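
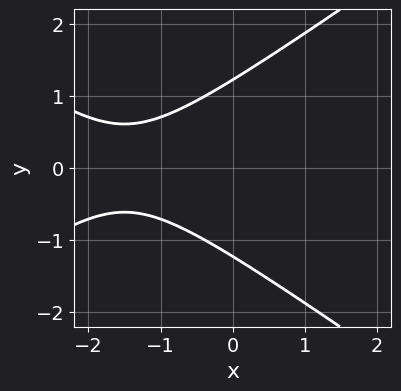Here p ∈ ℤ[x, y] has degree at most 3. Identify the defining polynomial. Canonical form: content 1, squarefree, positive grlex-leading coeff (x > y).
x^2 - 2*y^2 + 3*x + 3

deg p = 2. No degree-1 curve has this shape.
Symmetries: the y ↦ −y reflection is a symmetry, so y appears only in even powers.
Checking where it meets the axes: no x-intercept at any integer in the box.
Putting this together gives p.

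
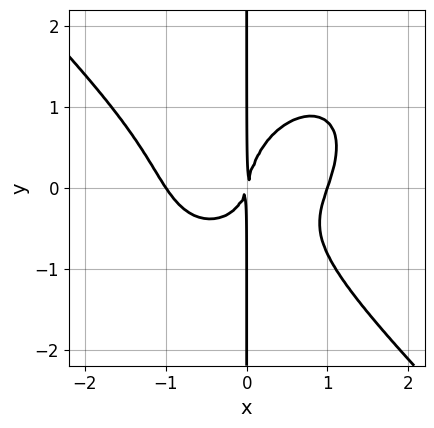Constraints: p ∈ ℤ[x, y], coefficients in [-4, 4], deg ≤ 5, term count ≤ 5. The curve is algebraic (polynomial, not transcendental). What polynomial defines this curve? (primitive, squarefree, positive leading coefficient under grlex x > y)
(a) Degree: a generic line meets the curve in up to 4 points, so deg p = 4.
(b) Observable constraints: among the integer gridlines, it crosses the x-axis at x ∈ {-1, 1}; every point of the y-axis in the box is on the curve.
(c) Together with the visible shape, these determine p as stated.

3*x^4 + 3*x*y^3 - 3*x^2*y - 3*x^2 + x*y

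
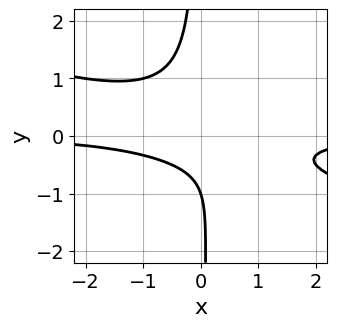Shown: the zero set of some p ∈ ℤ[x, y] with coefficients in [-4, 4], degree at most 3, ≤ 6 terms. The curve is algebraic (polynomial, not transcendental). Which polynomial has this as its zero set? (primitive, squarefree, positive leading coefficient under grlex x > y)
The degree is 3 — no degree-2 curve has this shape.
From the visible intercepts: no x-intercept at any integer in the box; one y-axis crossing is at y = -1.
Solving for integer coefficients yields p as stated.

x^2*y + 3*x*y^2 + y + 1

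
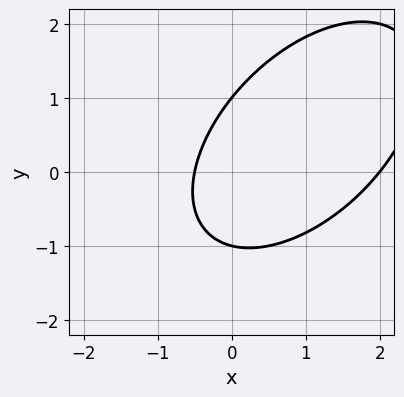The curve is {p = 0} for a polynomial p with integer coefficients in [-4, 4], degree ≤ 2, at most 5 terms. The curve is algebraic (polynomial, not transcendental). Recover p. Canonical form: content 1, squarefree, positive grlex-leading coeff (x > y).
2*x^2 - 2*x*y + 2*y^2 - 3*x - 2

(a) The degree is 2 — the shape is more complex than any degree-1 curve.
(b) Observable constraints: it meets the x-axis at x = 2 (among the integer gridlines); among the integer gridlines, it crosses the y-axis at y ∈ {-1, 1}.
(c) Fitting integer coefficients to these (and the overall shape) gives p.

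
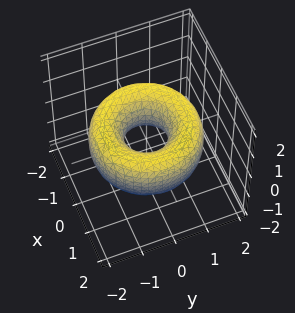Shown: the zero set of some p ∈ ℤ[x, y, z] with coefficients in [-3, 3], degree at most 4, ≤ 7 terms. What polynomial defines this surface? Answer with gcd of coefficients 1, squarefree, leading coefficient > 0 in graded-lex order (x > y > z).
x^4 + 2*x^2*y^2 + y^4 - 3*x^2 - 3*y^2 + 2*z^2 + 1

1. The degree is 4 — no degree-3 surface has this shape.
2. Symmetries: the surface is invariant under rotation about z: p = q(x² + y², z).
3. From the axis intercepts and sections: no z-intercept at any integer in the box; a circular section at z = 0 has radius between 0 and 1.
4. The integer polynomial consistent with all of this is the stated p.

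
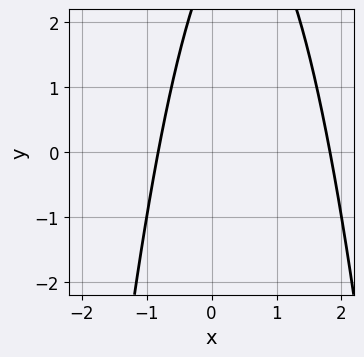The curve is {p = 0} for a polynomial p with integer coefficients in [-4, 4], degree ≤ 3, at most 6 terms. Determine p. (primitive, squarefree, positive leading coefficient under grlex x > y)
2*x^2 - 2*x + y - 3

First, degree: no degree-1 curve has this shape, so deg p = 2.
Next, checking where it meets the axes: it misses every integer gridline on the y-axis.
Finally, together with the visible shape, these determine p as stated.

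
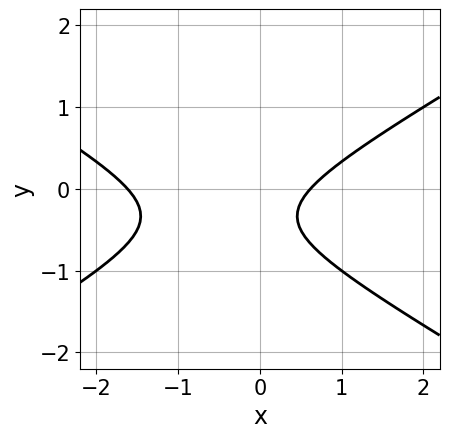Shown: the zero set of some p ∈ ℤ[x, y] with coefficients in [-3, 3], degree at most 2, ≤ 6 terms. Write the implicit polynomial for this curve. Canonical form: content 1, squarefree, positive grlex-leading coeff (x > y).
x^2 - 3*y^2 + x - 2*y - 1

The degree is 2 — no degree-1 curve has this shape.
Checking where it meets the axes: the curve avoids every integer y-axis point in the box.
Assembling these constraints gives the stated polynomial.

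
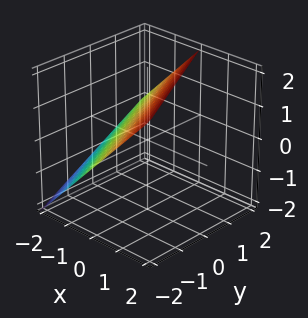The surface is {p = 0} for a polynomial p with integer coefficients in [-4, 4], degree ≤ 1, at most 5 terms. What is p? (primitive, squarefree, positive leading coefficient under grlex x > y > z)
2*x + y - 2*z + 2

(a) Degree: every cross-section is a straight line — this is a plane, so deg p = 1.
(b) Observable constraints: it crosses the z-axis at the gridline z = 1; one x-axis crossing is at x = -1; one y-axis crossing is at y = -2.
(c) Putting this together gives p.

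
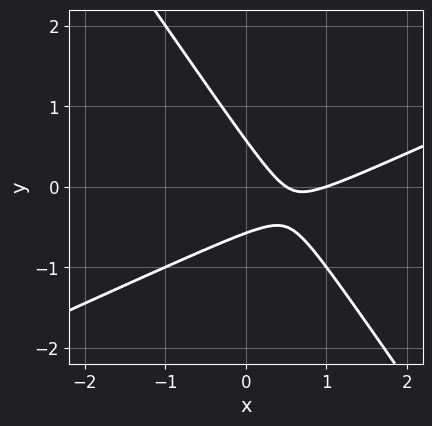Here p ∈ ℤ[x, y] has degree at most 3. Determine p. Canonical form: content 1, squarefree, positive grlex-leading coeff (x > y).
1. Degree: a generic line meets the curve in up to 2 points, so deg p = 2.
2. From the axis intercepts and sections: it crosses the x-axis at the gridline x = 1.
3. Together with the visible shape, these determine p as stated.

2*x^2 - 3*x*y - 3*y^2 - 3*x + 1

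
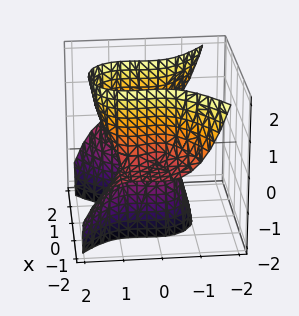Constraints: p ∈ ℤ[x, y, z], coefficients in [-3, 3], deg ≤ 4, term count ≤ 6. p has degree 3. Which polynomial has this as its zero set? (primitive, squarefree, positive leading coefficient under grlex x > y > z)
x^2*z + y^3 - y^2 - z

The degree is 3 — no degree-2 surface has this shape.
From the axis intercepts and sections: the y-axis gridline crossings are at y ∈ {0, 1}; every point of the x-axis in the box is on the surface; one z-axis crossing is at z = 0.
Fitting integer coefficients to these (and the overall shape) gives p.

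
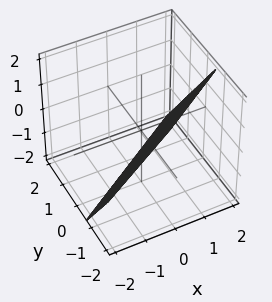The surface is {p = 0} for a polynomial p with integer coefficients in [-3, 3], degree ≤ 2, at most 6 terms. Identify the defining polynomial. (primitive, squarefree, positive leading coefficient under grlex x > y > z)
First, deg p = 1.
Next, from the axis intercepts and sections: it crosses the x-axis at the gridline x = 1; it meets the z-axis at z = -1 (among the integer gridlines).
Finally, putting this together gives p.

2*x - 3*y - 2*z - 2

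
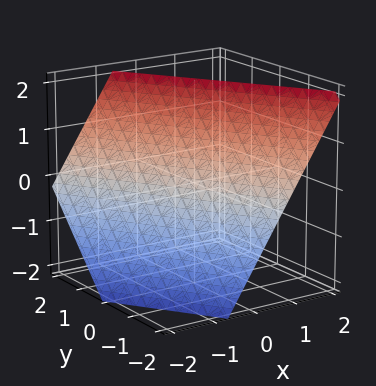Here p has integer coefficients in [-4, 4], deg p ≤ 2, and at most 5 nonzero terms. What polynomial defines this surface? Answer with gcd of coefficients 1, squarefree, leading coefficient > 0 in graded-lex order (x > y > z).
3*x + 2*y - 2*z + 2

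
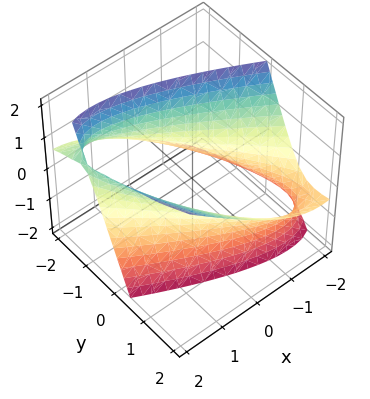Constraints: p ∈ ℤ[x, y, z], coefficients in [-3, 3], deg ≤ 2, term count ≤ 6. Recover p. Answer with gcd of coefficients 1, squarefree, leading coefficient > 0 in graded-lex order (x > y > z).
x^2 + 2*x*y + y^2 - 2*y*z - z^2 - 2

1. Degree: a generic line meets the surface in up to 2 points, so deg p = 2.
2. Observable constraints: no z-intercept at any integer in the box.
3. The integer polynomial consistent with all of this is the stated p.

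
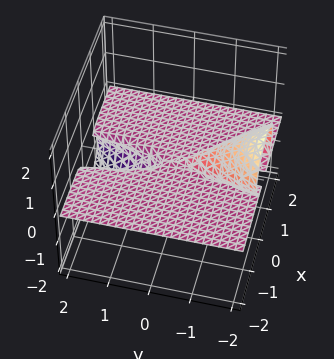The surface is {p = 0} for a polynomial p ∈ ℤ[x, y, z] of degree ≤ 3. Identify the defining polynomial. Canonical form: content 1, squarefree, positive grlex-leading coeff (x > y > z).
deg p = 3. The shape is more complex than any degree-2 surface.
Observable constraints: it meets the z-axis at z = 0 (among the integer gridlines); the visible y-axis segment lies entirely on the surface.
Matching integer coefficients to the picture gives p. Check: (2, 0, 0) on the x-axis lies on the surface, and p(2, 0, 0) = 0. ✓

2*x^2*z + 2*y*z^2 + 3*z^3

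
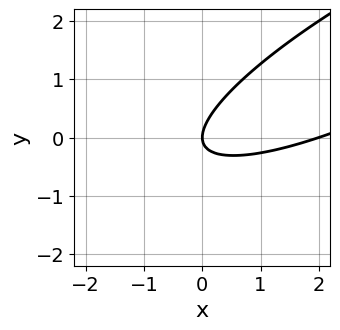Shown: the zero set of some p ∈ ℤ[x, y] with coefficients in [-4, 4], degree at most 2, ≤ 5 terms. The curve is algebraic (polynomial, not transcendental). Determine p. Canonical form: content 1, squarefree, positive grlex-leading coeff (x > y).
deg p = 2. No degree-1 curve has this shape.
Observable constraints: it meets the y-axis at y = 0 (among the integer gridlines); among the integer gridlines, it crosses the x-axis at x ∈ {0, 2}.
These observations pin down the coefficients.

x^2 - 3*x*y + 3*y^2 - 2*x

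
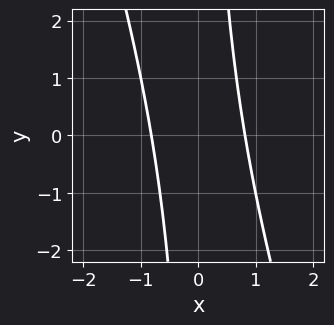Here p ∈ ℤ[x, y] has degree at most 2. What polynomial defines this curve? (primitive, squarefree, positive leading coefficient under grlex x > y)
3*x^2 + x*y - 2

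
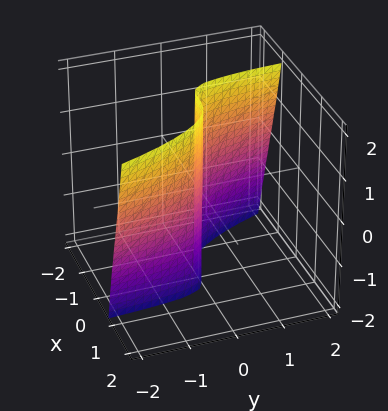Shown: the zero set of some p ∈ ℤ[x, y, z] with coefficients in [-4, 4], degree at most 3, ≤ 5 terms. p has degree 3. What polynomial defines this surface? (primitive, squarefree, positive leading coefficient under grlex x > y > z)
2*x^3 + x*y*z + 2*y

deg p = 3. The shape is more complex than any degree-2 surface.
Observable constraints: every point of the z-axis in the box is on the surface; it meets the y-axis at y = 0 (among the integer gridlines); it meets the x-axis at x = 0 (among the integer gridlines).
The integer polynomial consistent with all of this is the stated p.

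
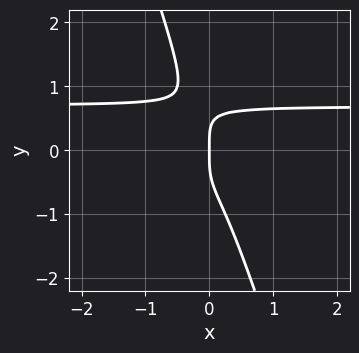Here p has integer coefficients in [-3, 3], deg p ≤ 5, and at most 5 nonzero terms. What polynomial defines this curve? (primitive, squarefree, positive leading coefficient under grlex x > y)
3*x*y^3 + y^4 - x

First, degree: a generic line meets the curve in up to 4 points, so deg p = 4.
Next, observable constraints: it meets the y-axis at y = 0 (among the integer gridlines); it meets the x-axis at x = 0 (among the integer gridlines).
Finally, putting this together gives p.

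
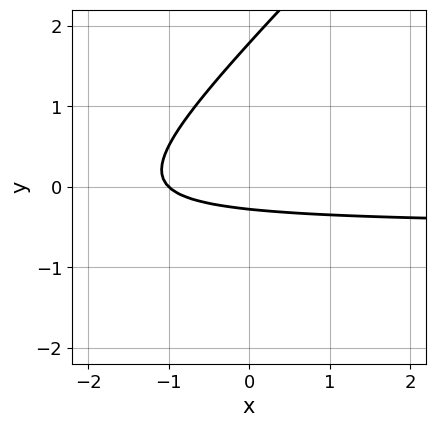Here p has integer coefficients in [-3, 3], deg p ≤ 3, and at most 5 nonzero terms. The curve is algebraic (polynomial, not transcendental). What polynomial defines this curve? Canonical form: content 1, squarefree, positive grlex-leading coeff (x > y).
deg p = 2. No degree-1 curve has this shape.
From the axis intercepts and sections: it meets the x-axis at x = -1 (among the integer gridlines).
Fitting integer coefficients to these (and the overall shape) gives p.

2*x*y - 2*y^2 + x + 3*y + 1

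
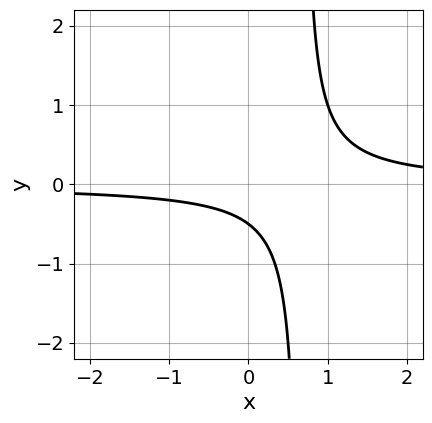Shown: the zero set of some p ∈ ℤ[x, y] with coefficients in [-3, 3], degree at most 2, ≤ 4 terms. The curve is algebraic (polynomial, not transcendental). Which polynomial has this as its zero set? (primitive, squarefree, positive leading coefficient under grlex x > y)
3*x*y - 2*y - 1

1. deg p = 2. A generic line meets the curve in up to 2 points.
2. From the axis intercepts and sections: no x-intercept at any integer in the box.
3. The integer polynomial consistent with all of this is the stated p.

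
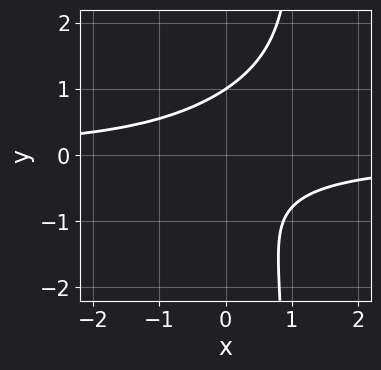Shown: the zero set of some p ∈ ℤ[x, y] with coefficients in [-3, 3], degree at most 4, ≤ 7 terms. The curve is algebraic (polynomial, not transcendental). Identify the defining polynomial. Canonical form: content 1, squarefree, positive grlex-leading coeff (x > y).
x^2*y^2 - 3*x*y^3 + 3*y^3 - 3*x*y - 3

Degree: the shape is more complex than any degree-3 curve, so deg p = 4.
Reading off the gridlines: one y-axis crossing is at y = 1; it misses every integer gridline on the x-axis.
Putting this together gives p.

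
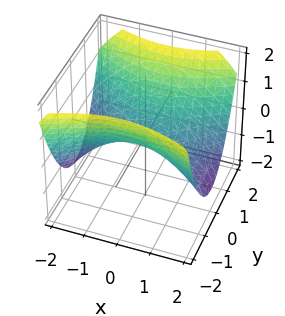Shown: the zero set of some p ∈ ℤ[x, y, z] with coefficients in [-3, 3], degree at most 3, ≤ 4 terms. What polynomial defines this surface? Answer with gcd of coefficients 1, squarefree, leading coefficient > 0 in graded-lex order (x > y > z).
x^2 - 2*y^2 + 3*z

Degree: a saddle surface; a quadric, so deg p = 2.
Symmetries: mirror symmetry y ↦ −y ⇒ only even powers of y; mirror symmetry x ↦ −x ⇒ only even powers of x.
Reading off the gridlines: one y-axis crossing is at y = 0; one x-axis crossing is at x = 0; one z-axis crossing is at z = 0.
Fitting integer coefficients to these (and the overall shape) gives p.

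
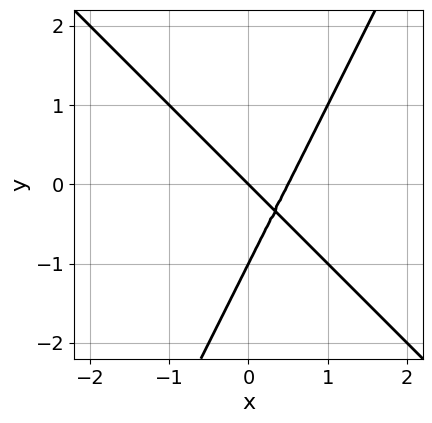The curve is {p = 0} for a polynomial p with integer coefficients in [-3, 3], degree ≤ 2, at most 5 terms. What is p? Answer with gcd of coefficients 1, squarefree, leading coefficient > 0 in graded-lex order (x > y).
2*x^2 + x*y - y^2 - x - y

First, the degree is 2 — the shape is more complex than any degree-1 curve.
Then, against the integer gridlines: it crosses the x-axis at the gridline x = 0; among the integer gridlines, it crosses the y-axis at y ∈ {-1, 0}.
Finally, matching integer coefficients to the picture gives p.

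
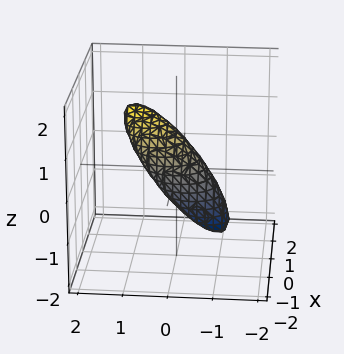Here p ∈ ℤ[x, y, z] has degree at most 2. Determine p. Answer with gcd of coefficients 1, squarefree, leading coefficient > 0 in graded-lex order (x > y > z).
3*x^2 - 2*x*z + 2*y^2 - 3*y*z + 2*z^2 - 1

First, degree: a generic line meets the surface in up to 2 points, so deg p = 2.
Finally, solving for integer coefficients yields p as stated.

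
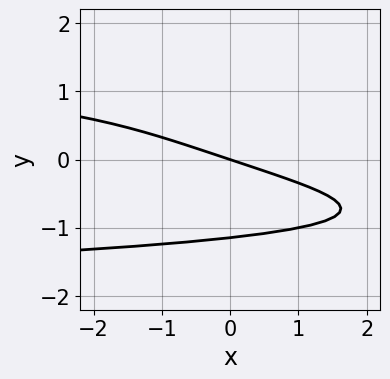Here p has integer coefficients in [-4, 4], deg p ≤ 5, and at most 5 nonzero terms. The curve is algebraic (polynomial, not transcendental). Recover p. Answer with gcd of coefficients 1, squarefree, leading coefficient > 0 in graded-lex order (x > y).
1. The degree is 4 — a generic line meets the curve in up to 4 points.
2. Reading off the gridlines: it meets the x-axis at x = 0 (among the integer gridlines); it crosses the y-axis at the gridline y = 0.
3. Together with the visible shape, these determine p as stated.

2*y^4 + x + 3*y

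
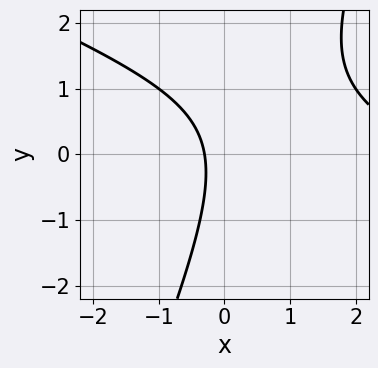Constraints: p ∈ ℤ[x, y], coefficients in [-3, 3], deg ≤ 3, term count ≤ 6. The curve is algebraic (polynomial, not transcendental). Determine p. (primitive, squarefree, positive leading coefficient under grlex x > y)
1. The degree is 2 — the shape is more complex than any degree-1 curve.
2. Observable constraints: the curve avoids every integer y-axis point in the box.
3. Fitting integer coefficients to these (and the overall shape) gives p.

x^2 + 2*x*y - y^2 - 3*x - 1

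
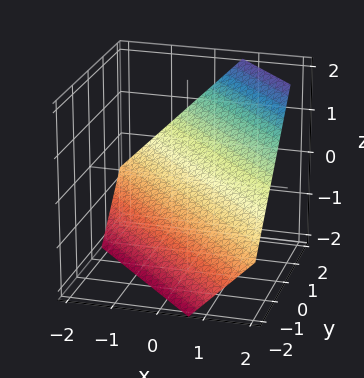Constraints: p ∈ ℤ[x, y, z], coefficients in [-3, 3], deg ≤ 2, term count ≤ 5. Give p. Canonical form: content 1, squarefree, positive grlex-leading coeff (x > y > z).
3*x + 3*y - 3*z - 2

deg p = 1.
Matching integer coefficients to the picture gives p.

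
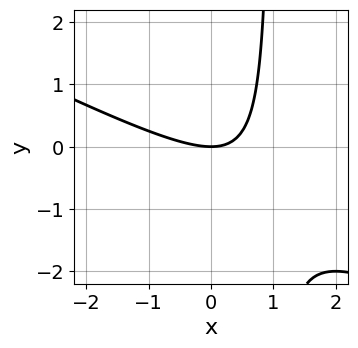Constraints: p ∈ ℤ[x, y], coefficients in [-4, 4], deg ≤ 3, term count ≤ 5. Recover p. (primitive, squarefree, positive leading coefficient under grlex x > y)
First, degree: a generic line meets the curve in up to 2 points, so deg p = 2.
Next, against the integer gridlines: it meets the y-axis at y = 0 (among the integer gridlines); it crosses the x-axis at the gridline x = 0.
Finally, solving for integer coefficients yields p as stated.

x^2 + 2*x*y - 2*y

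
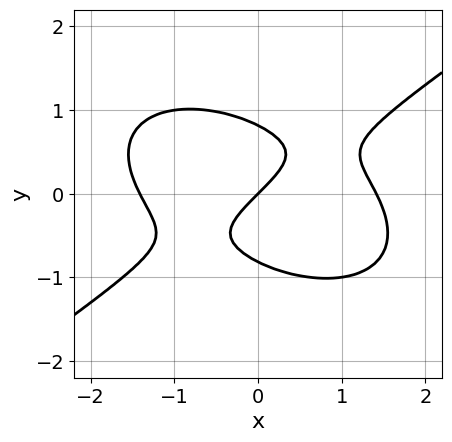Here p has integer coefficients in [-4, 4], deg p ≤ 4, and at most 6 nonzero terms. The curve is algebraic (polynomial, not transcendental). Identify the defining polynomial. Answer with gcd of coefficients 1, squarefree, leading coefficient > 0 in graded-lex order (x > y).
x^3 - 3*y^3 - 2*x + 2*y

1. deg p = 3. The shape is more complex than any degree-2 curve.
2. Against the integer gridlines: it meets the x-axis at x = 0 (among the integer gridlines); one y-axis crossing is at y = 0.
3. Solving for integer coefficients yields p as stated.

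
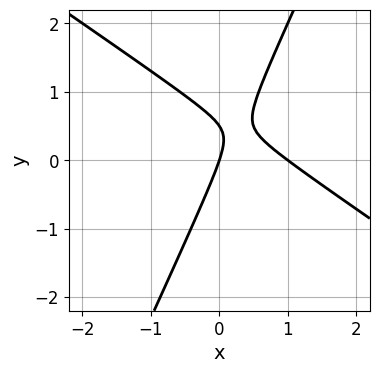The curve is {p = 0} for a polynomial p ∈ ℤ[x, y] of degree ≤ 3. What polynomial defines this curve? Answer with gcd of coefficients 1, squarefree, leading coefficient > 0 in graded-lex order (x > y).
First, the degree is 2 — the shape is more complex than any degree-1 curve.
Then, from the visible intercepts: among the integer gridlines, it crosses the x-axis at x ∈ {0, 1}; it crosses the y-axis at the gridline y = 0.
Finally, solving for integer coefficients yields p as stated.

3*x^2 + 3*x*y - 2*y^2 - 3*x + y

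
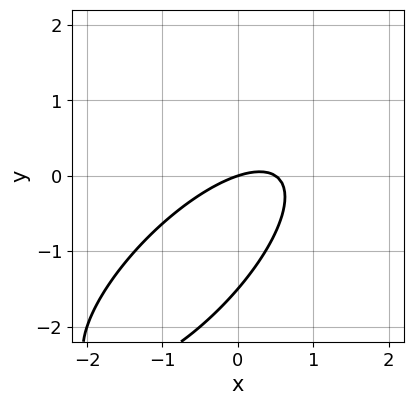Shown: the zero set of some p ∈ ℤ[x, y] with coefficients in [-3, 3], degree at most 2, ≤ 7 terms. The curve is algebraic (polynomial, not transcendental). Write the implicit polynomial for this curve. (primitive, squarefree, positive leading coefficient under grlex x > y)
deg p = 2. A generic line meets the curve in up to 2 points.
From the visible intercepts: it crosses the y-axis at the gridline y = 0; one x-axis crossing is at x = 0.
Putting this together gives p.

2*x^2 - 3*x*y + 2*y^2 - x + 3*y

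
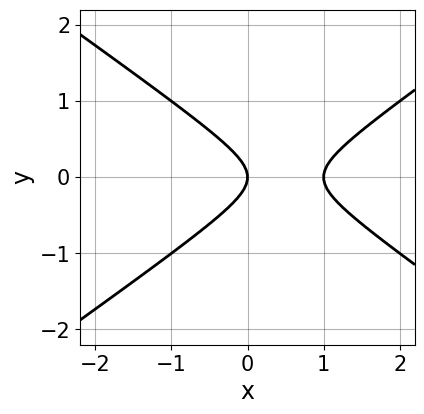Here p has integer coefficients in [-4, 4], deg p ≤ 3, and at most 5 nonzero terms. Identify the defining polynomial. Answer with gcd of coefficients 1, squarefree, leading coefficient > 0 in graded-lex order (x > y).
x^2 - 2*y^2 - x

The degree is 2 — the shape is more complex than any degree-1 curve.
Symmetries: the y ↦ −y reflection is a symmetry, so y appears only in even powers.
From the visible intercepts: among the integer gridlines, it crosses the x-axis at x ∈ {0, 1}; it meets the y-axis at y = 0 (among the integer gridlines).
Matching integer coefficients to the picture gives p.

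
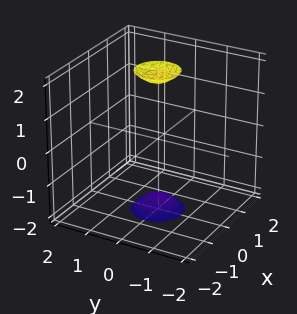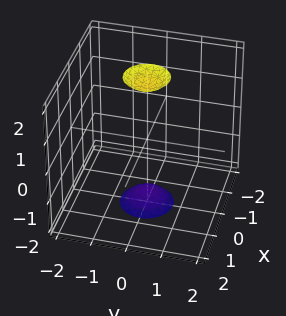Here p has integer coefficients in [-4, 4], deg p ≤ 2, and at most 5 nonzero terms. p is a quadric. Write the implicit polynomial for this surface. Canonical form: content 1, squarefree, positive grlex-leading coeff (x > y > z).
3*x^2 + 3*y^2 - z^2 + 3

First, the picture has 2 separate pieces. They look like related sheets of one shape, so recover p as a whole.
Next, the degree is 2 — two separate bowl-shaped sheets opening away from each other; a quadric.
Next, by symmetry, every cross-section ⟂ z is a circle, so x, y appear only via x² + y²; mirror symmetry z ↦ −z ⇒ only even powers of z.
Then, against the integer gridlines: a circular section at z = -2 has radius between 0 and 1; it misses every integer gridline on the x-axis; it misses every integer gridline on the y-axis.
Finally, putting this together gives p.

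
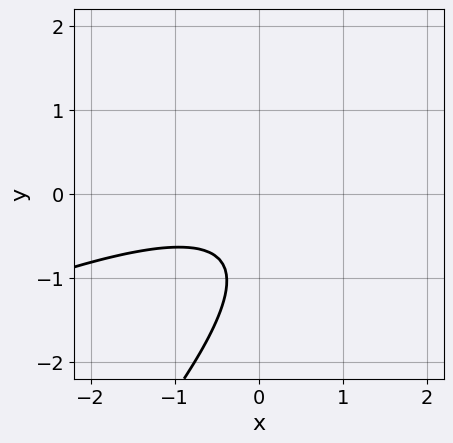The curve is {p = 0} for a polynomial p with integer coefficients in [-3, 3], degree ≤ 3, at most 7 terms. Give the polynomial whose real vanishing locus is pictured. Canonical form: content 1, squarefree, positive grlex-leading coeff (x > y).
x^2 - 3*x*y + 2*y^2 + 3*y + 2

1. deg p = 2.
2. From the visible intercepts: the curve avoids every integer x-axis point in the box; it misses every integer gridline on the y-axis.
3. Matching integer coefficients to the picture gives p.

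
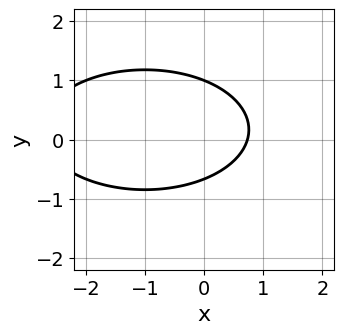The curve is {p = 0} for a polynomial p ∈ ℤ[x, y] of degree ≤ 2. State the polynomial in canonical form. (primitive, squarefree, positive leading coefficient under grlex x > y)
x^2 + 3*y^2 + 2*x - y - 2

1. Degree: a generic line meets the curve in up to 2 points, so deg p = 2.
2. Against the integer gridlines: it crosses the y-axis at the gridline y = 1.
3. Matching integer coefficients to the picture gives p.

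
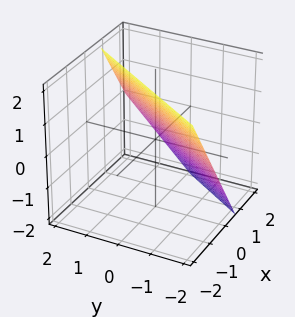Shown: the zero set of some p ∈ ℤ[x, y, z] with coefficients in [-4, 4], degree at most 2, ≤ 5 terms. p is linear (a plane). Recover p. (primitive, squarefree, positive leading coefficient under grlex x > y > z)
deg p = 1. Every cross-section is a straight line — this is a plane.
Reading off the gridlines: one y-axis crossing is at y = -1; one z-axis crossing is at z = 1.
Fitting integer coefficients to these (and the overall shape) gives p.

3*x - 2*y + 2*z - 2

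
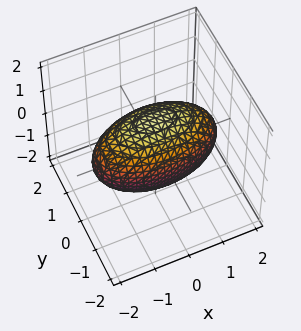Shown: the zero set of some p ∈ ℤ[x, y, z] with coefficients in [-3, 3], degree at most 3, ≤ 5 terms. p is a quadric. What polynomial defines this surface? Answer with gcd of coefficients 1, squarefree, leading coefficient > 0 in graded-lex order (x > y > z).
Degree: a closed, bounded, convex surface; a quadric, so deg p = 2.
Symmetries: mirror symmetry y ↦ −y ⇒ only even powers of y; it's symmetric under z → −z, forcing even powers of z; mirror symmetry x ↦ −x ⇒ only even powers of x.
Checking where it meets the axes: among the integer gridlines, it crosses the y-axis at y ∈ {-1, 1}.
Putting this together gives p.

x^2 + 3*y^2 + 2*z^2 - 3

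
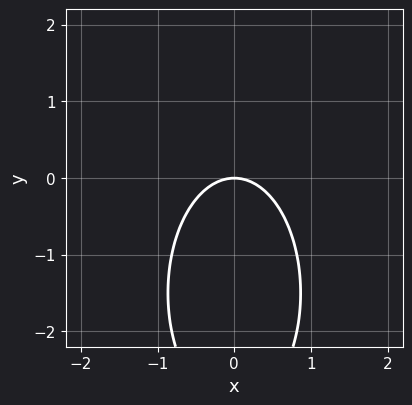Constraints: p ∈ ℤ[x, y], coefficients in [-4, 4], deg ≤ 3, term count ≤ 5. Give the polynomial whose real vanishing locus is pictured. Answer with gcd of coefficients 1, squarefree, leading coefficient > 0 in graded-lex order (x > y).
(a) deg p = 2. No degree-1 curve has this shape.
(b) Symmetries: the x ↦ −x reflection is a symmetry, so x appears only in even powers.
(c) From the axis intercepts and sections: it crosses the y-axis at the gridline y = 0; it crosses the x-axis at the gridline x = 0.
(d) These observations pin down the coefficients.

3*x^2 + y^2 + 3*y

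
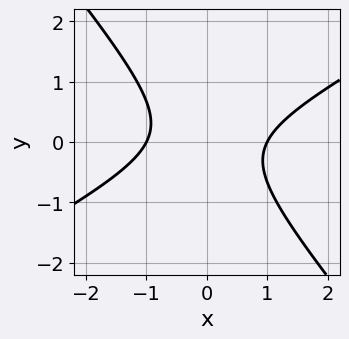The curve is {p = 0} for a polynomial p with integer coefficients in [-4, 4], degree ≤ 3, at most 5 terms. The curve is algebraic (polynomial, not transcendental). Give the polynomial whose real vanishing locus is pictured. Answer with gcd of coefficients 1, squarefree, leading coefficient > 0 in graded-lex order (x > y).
2*x^2 - 2*x*y - 3*y^2 - 2

1. deg p = 2. No degree-1 curve has this shape.
2. From the axis intercepts and sections: among the integer gridlines, it crosses the x-axis at x ∈ {-1, 1}; the curve avoids every integer y-axis point in the box.
3. The integer polynomial consistent with all of this is the stated p.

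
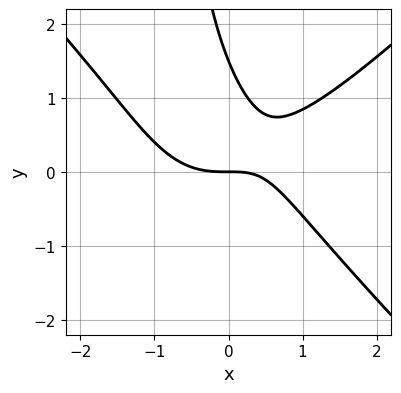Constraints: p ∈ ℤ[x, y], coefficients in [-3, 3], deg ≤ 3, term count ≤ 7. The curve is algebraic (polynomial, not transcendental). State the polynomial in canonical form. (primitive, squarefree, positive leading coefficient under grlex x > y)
2*x^3 - 2*x*y^2 - 2*x*y - 2*y^2 + 3*y

The degree is 3 — the shape is more complex than any degree-2 curve.
Checking where it meets the axes: it crosses the y-axis at the gridline y = 0; one x-axis crossing is at x = 0.
Together with the visible shape, these determine p as stated.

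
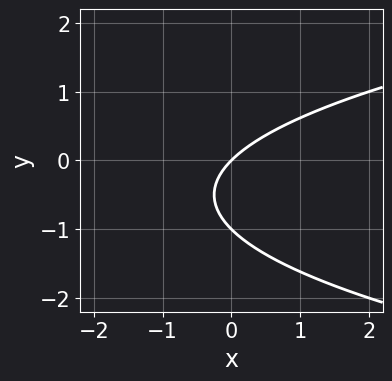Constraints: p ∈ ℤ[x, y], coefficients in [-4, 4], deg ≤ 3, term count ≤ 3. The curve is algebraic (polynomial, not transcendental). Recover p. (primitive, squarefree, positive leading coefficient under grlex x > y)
y^2 - x + y

1. Degree: a generic line meets the curve in up to 2 points, so deg p = 2.
2. Against the integer gridlines: the y-axis gridline crossings are at y ∈ {-1, 0}; it crosses the x-axis at the gridline x = 0.
3. Together with the visible shape, these determine p as stated.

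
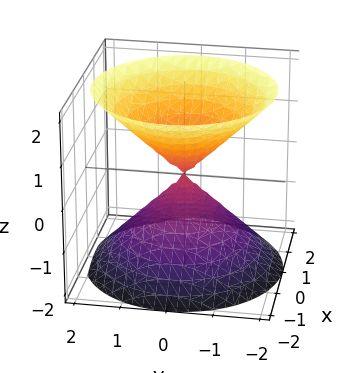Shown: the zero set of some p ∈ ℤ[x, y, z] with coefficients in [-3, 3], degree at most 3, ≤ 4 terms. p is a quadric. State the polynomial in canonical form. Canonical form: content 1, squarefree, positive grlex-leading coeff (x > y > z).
(a) The picture has 2 separate pieces. They look like related sheets of one shape, so recover p as a whole.
(b) deg p = 2. A double cone through the origin; a quadric.
(c) Symmetries: it's symmetric under z → −z, forcing even powers of z; the surface is invariant under rotation about z: p = q(x² + y², z).
(d) From the visible intercepts: it crosses the x-axis at the gridline x = 0; one y-axis crossing is at y = 0.
(e) Solving for integer coefficients yields p as stated.

x^2 + y^2 - z^2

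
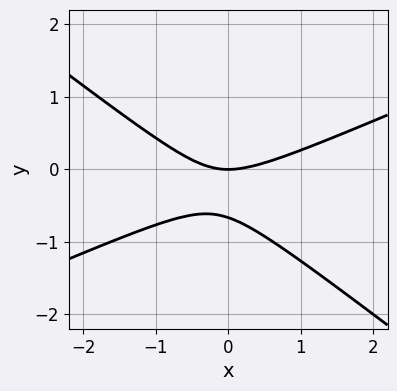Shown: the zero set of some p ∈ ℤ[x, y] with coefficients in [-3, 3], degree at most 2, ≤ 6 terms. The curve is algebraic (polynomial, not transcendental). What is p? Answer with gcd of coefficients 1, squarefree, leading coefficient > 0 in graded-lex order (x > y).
x^2 - x*y - 3*y^2 - 2*y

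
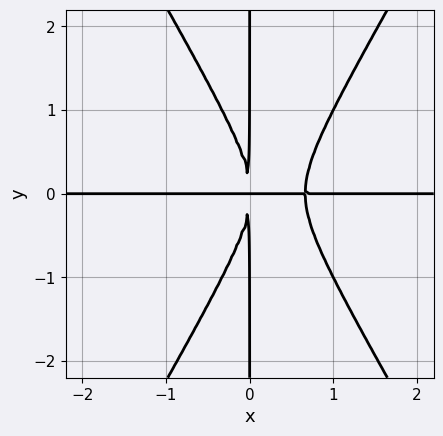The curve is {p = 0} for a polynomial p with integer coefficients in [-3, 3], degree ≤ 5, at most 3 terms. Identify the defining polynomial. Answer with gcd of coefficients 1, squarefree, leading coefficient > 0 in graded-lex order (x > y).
3*x^3*y - x*y^3 - 2*x^2*y

The degree is 4 — no degree-3 curve has this shape.
From the axis intercepts and sections: every point of the y-axis in the box is on the curve; the visible x-axis segment lies entirely on the curve.
Matching integer coefficients to the picture gives p.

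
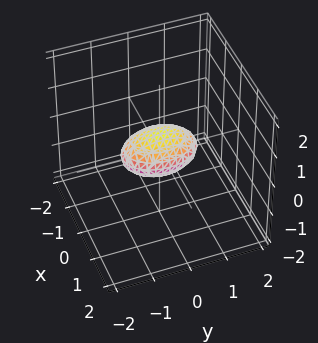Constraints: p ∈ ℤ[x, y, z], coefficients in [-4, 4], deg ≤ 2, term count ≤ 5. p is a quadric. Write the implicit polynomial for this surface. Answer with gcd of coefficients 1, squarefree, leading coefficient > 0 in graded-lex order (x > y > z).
2*x^2 + y^2 + 3*z^2 - 1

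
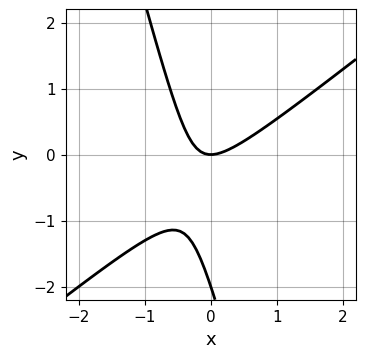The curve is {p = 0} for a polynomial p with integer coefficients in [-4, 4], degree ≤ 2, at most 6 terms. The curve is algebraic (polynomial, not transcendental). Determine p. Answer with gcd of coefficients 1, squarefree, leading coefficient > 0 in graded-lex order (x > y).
First, deg p = 2. The shape is more complex than any degree-1 curve.
Next, against the integer gridlines: the y-axis gridline crossings are at y ∈ {-2, 0}; it meets the x-axis at x = 0 (among the integer gridlines).
Finally, together with the visible shape, these determine p as stated.

3*x^2 - 3*x*y - y^2 - 2*y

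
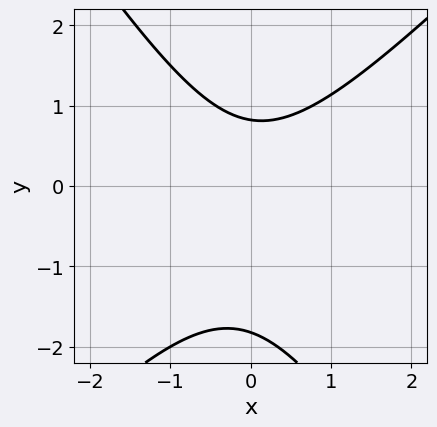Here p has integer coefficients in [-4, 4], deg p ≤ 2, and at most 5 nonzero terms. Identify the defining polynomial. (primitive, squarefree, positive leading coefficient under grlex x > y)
Degree: the shape is more complex than any degree-1 curve, so deg p = 2.
From the axis intercepts and sections: the curve avoids every integer x-axis point in the box.
Together with the visible shape, these determine p as stated.

3*x^2 - x*y - 2*y^2 - 2*y + 3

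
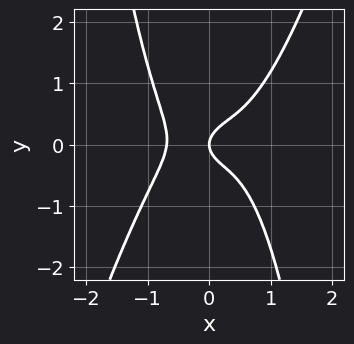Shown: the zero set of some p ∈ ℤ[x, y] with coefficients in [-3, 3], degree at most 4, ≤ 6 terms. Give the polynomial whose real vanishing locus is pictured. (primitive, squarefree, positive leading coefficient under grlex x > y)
First, the degree is 4 — a generic line meets the curve in up to 4 points.
Next, reading off the gridlines: it meets the x-axis at x = 0 (among the integer gridlines); it crosses the y-axis at the gridline y = 0.
Finally, the integer polynomial consistent with all of this is the stated p.

3*x^4 - x^3*y - 2*y^2 + x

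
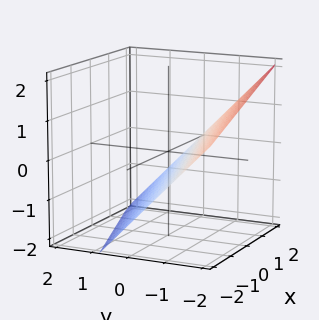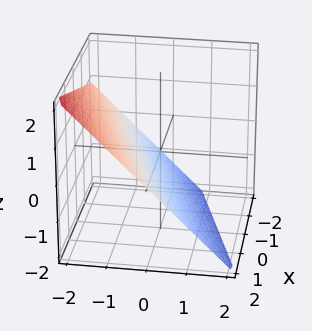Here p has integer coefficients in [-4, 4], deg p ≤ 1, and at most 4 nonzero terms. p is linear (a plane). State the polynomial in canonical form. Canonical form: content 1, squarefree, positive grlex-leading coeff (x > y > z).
x - 3*y - 3*z - 2

First, deg p = 1. The surface is flat (a plane).
Then, checking where it meets the axes: one x-axis crossing is at x = 2.
Finally, the integer polynomial consistent with all of this is the stated p.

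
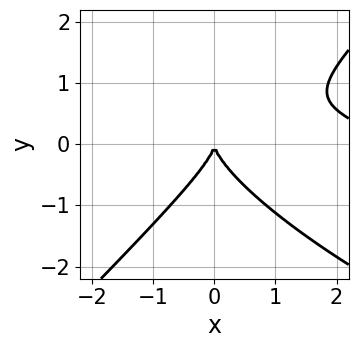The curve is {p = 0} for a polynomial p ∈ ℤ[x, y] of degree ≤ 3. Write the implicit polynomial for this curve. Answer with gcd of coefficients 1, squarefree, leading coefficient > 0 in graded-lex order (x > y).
x^3 + 2*x^2*y - 3*y^3 - 3*x^2

First, degree: no degree-2 curve has this shape, so deg p = 3.
Then, checking where it meets the axes: one x-axis crossing is at x = 0; it meets the y-axis at y = 0 (among the integer gridlines).
Finally, putting this together gives p.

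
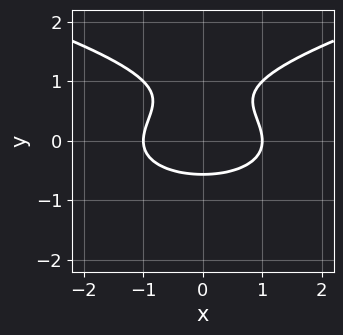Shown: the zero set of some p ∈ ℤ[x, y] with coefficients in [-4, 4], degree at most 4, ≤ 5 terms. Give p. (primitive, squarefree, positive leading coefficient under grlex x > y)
2*y^3 - x^2 - 2*y^2 + 1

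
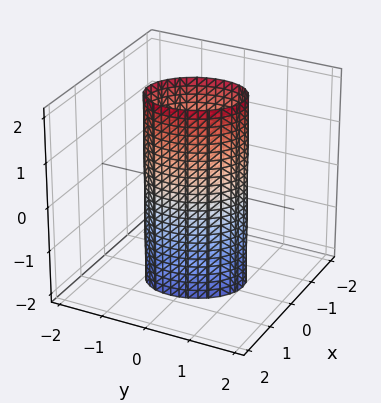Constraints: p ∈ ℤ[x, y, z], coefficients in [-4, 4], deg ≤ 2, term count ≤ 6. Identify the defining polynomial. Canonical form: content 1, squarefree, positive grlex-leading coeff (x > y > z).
3*x^2 + x*y + 2*y^2 - 2

1. The degree is 2 — no degree-1 surface has this shape.
2. Against the integer gridlines: no z-intercept at any integer in the box; the y-axis gridline crossings are at y ∈ {-1, 1}.
3. The integer polynomial consistent with all of this is the stated p.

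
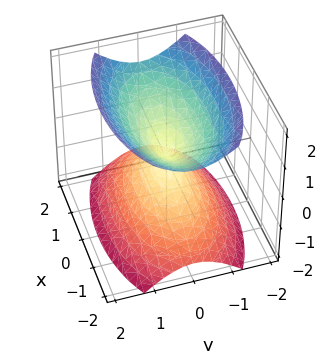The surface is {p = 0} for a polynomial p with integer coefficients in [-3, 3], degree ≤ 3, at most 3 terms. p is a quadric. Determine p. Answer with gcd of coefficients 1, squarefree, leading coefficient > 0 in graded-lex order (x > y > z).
x^2 + 3*y^2 - 2*z^2

First, I count 2 distinct pieces.
Then, deg p = 2.
Then, symmetries: mirror symmetry y ↦ −y ⇒ only even powers of y; it's symmetric under x → −x, forcing even powers of x; mirror symmetry z ↦ −z ⇒ only even powers of z.
Next, checking where it meets the axes: it crosses the y-axis at the gridline y = 0; one z-axis crossing is at z = 0; one x-axis crossing is at x = 0.
Finally, putting this together gives p.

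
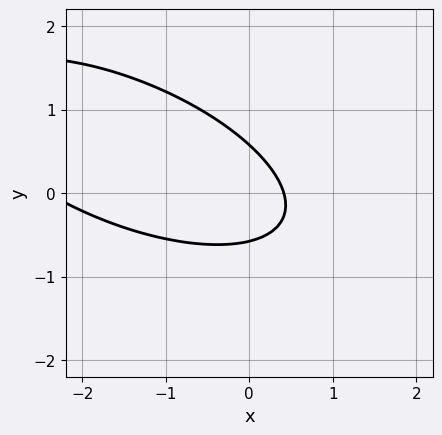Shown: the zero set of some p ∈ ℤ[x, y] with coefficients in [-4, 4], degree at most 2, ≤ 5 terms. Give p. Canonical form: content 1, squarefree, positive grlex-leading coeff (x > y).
First, degree: a generic line meets the curve in up to 2 points, so deg p = 2.
Finally, solving for integer coefficients yields p as stated.

x^2 + 2*x*y + 3*y^2 + 2*x - 1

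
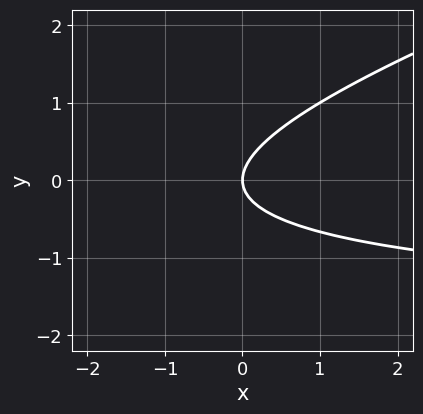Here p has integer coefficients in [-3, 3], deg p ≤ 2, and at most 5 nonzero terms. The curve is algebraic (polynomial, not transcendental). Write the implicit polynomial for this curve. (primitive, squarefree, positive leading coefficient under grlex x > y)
1. Degree: no degree-1 curve has this shape, so deg p = 2.
2. Reading off the gridlines: one y-axis crossing is at y = 0; it meets the x-axis at x = 0 (among the integer gridlines).
3. Assembling these constraints gives the stated polynomial.

x*y - 3*y^2 + 2*x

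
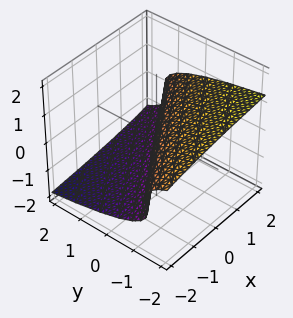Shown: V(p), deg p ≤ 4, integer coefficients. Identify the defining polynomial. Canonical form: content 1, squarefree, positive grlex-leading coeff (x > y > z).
1. Degree: the shape is more complex than any degree-2 surface, so deg p = 3.
2. Checking where it meets the axes: it crosses the z-axis at the gridline z = 0; it meets the y-axis at y = 0 (among the integer gridlines); it crosses the x-axis at the gridline x = 0.
3. Solving for integer coefficients yields p as stated.

3*z^3 + 2*z^2 - 2*x + 3*y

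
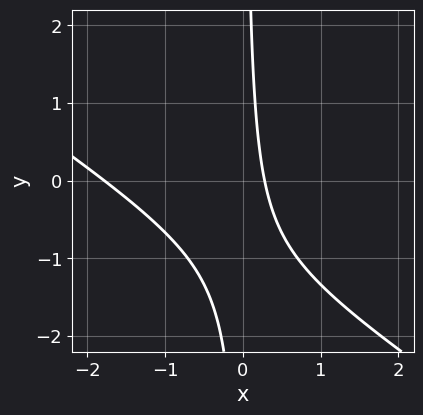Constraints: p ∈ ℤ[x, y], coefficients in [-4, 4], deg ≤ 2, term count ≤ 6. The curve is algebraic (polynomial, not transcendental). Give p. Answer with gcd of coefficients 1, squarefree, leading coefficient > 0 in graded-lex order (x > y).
2*x^2 + 3*x*y + 3*x - 1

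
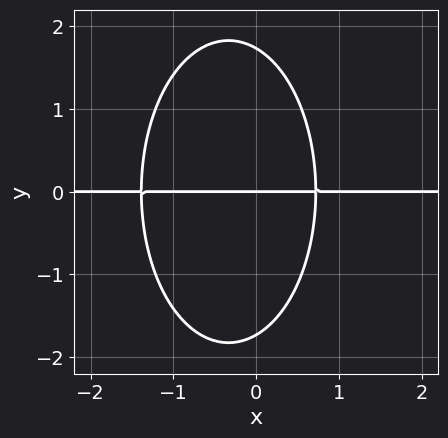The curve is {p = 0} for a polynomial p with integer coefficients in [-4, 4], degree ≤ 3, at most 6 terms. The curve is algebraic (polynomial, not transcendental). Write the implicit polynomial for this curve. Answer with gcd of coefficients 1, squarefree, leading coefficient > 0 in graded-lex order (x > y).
3*x^2*y + y^3 + 2*x*y - 3*y

(a) Degree: the shape is more complex than any degree-2 curve, so deg p = 3.
(b) From the visible intercepts: it crosses the y-axis at the gridline y = 0; the visible x-axis segment lies entirely on the curve.
(c) Solving for integer coefficients yields p as stated.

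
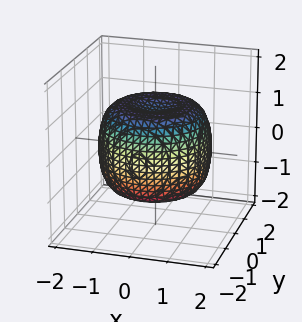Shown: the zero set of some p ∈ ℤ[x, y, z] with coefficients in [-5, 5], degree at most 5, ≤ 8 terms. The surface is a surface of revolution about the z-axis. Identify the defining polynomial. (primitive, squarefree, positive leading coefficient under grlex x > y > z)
2*x^4 + 4*x^2*y^2 + 2*y^4 - 3*x^2 - 3*y^2 + 3*z^2 - 3

(a) The degree is 4 — a generic line meets the surface in up to 4 points.
(b) Symmetries: rotational symmetry about the z-axis ⇒ p depends on x, y only through x² + y².
(c) From the axis intercepts and sections: among the integer gridlines, it crosses the z-axis at z ∈ {-1, 1}; a circular section at z = 0 has radius between 1 and 2.
(d) Together with the visible shape, these determine p as stated.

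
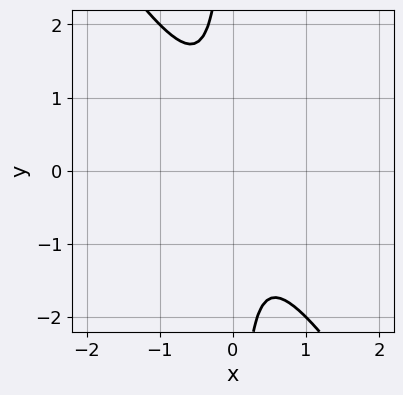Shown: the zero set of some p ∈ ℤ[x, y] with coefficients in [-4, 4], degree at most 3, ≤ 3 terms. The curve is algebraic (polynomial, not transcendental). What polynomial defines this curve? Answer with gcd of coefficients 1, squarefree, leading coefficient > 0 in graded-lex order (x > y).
(a) Degree: no degree-1 curve has this shape, so deg p = 2.
(b) Against the integer gridlines: the curve avoids every integer x-axis point in the box; the curve avoids every integer y-axis point in the box.
(c) Putting this together gives p.

3*x^2 + 2*x*y + 1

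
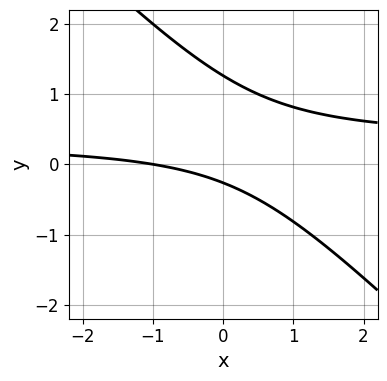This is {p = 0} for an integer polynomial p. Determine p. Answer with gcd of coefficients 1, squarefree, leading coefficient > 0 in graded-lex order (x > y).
3*x*y + 3*y^2 - x - 3*y - 1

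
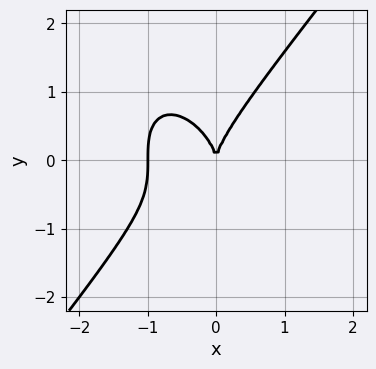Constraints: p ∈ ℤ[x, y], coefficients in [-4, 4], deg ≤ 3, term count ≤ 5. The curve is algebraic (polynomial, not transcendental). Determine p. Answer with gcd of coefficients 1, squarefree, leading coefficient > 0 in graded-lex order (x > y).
First, the degree is 3 — the shape is more complex than any degree-2 curve.
Then, checking where it meets the axes: the x-axis gridline crossings are at x ∈ {-1, 0}; one y-axis crossing is at y = 0.
Finally, assembling these constraints gives the stated polynomial.

2*x^3 - y^3 + 2*x^2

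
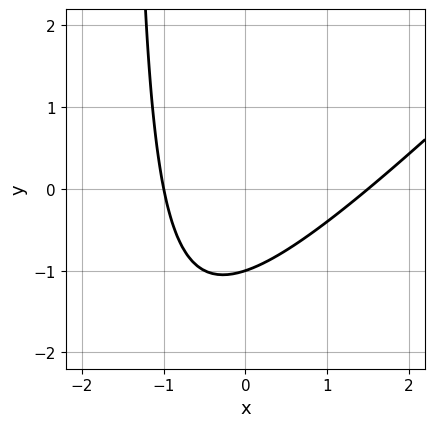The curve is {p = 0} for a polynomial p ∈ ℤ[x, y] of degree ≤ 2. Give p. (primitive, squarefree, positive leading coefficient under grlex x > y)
2*x^2 - 2*x*y - x - 3*y - 3

(a) The degree is 2 — the shape is more complex than any degree-1 curve.
(b) Against the integer gridlines: it meets the x-axis at x = -1 (among the integer gridlines); it meets the y-axis at y = -1 (among the integer gridlines).
(c) Matching integer coefficients to the picture gives p.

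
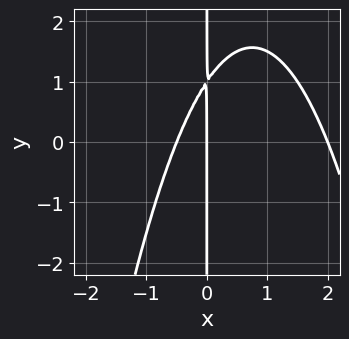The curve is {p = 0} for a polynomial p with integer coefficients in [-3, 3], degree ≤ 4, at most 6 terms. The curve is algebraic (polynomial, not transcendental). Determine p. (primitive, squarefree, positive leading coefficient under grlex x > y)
1. deg p = 3. A generic line meets the curve in up to 3 points.
2. Observable constraints: among the integer gridlines, it crosses the x-axis at x ∈ {0, 2}; every point of the y-axis in the box is on the curve.
3. Solving for integer coefficients yields p as stated.

2*x^3 - 3*x^2 + 2*x*y - 2*x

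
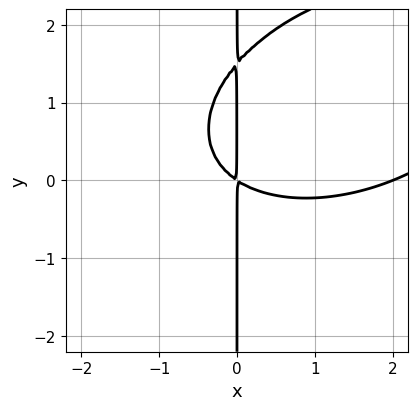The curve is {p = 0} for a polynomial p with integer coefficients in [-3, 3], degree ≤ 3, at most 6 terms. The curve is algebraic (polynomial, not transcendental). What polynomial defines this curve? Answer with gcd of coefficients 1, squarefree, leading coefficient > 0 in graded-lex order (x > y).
x^3 - x^2*y + 2*x*y^2 - 2*x^2 - 3*x*y

(a) The degree is 3 — no degree-2 curve has this shape.
(b) Reading off the gridlines: it meets the x-axis at x = 2 (among the integer gridlines); every point of the y-axis in the box is on the curve.
(c) Assembling these constraints gives the stated polynomial.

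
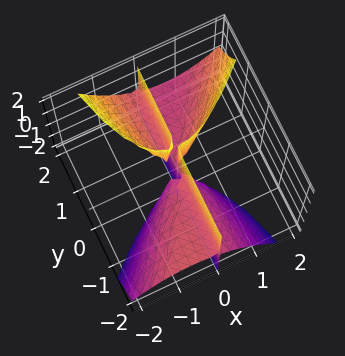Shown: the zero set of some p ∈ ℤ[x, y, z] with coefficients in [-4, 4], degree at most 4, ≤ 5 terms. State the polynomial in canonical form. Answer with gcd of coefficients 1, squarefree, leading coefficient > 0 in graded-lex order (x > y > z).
(a) I count 2 distinct pieces. Treating them together as one polynomial.
(b) The degree is 3 — a generic line meets the surface in up to 3 points.
(c) Checking where it meets the axes: one x-axis crossing is at x = 0; every point of the z-axis in the box is on the surface; every point of the y-axis in the box is on the surface.
(d) The integer polynomial consistent with all of this is the stated p.

3*x^3 - 2*x^2*y - 3*x*y*z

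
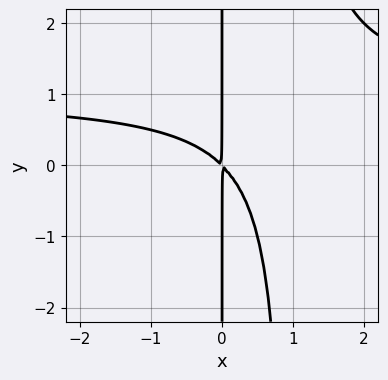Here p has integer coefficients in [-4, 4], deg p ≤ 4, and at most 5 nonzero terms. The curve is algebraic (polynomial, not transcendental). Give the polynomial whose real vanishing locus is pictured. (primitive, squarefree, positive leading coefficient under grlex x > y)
x^2*y - x^2 - x*y

Degree: a generic line meets the curve in up to 3 points, so deg p = 3.
From the axis intercepts and sections: every point of the y-axis in the box is on the curve.
Solving for integer coefficients yields p as stated.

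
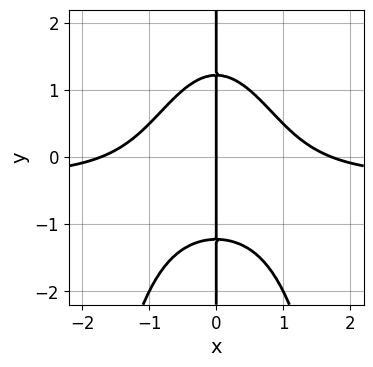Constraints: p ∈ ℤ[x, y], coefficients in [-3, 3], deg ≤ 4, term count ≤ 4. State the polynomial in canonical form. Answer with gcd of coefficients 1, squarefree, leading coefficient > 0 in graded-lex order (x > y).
(a) deg p = 4.
(b) Reading off the gridlines: every point of the y-axis in the box is on the curve; it crosses the x-axis at the gridline x = 0.
(c) Matching integer coefficients to the picture gives p.

3*x^3*y + x^3 + 2*x*y^2 - 3*x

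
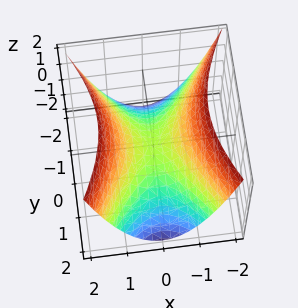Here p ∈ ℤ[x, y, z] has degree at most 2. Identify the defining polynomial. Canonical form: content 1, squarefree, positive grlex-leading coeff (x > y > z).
2*x^2 - y^2 - 2*z

First, deg p = 2.
Next, symmetries: the y ↦ −y reflection is a symmetry, so y appears only in even powers; the x ↦ −x reflection is a symmetry, so x appears only in even powers.
Next, reading off the gridlines: it meets the z-axis at z = 0 (among the integer gridlines); it meets the x-axis at x = 0 (among the integer gridlines).
Finally, the integer polynomial consistent with all of this is the stated p.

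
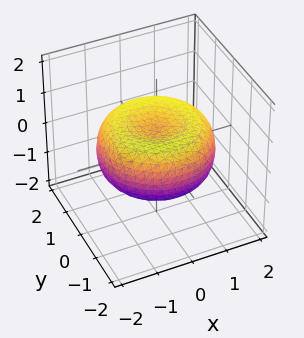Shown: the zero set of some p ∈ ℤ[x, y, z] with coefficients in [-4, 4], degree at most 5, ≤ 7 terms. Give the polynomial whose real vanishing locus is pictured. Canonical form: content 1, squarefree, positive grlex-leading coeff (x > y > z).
x^4 + 2*x^2*y^2 + y^4 - 2*x^2 - 2*y^2 + 3*z^2 - 1

(a) deg p = 4. No degree-3 surface has this shape.
(b) Symmetry: the surface is invariant under rotation about z: p = q(x² + y², z).
(c) From the axis intercepts and sections: a circular section at z = 0 has radius between 1 and 2.
(d) Putting this together gives p.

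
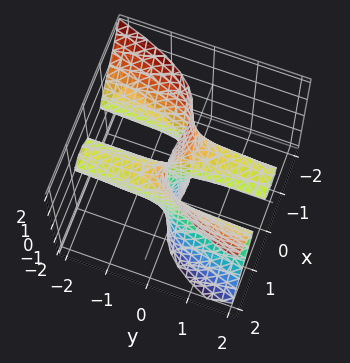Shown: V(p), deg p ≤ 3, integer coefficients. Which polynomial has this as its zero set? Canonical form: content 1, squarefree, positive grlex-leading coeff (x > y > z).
First, degree: no degree-2 surface has this shape, so deg p = 3.
Then, against the integer gridlines: every point of the y-axis in the box is on the surface; it meets the x-axis at x = 0 (among the integer gridlines); the visible z-axis segment lies entirely on the surface.
Finally, these observations pin down the coefficients.

3*x^3 - 3*y*z^2 - 2*x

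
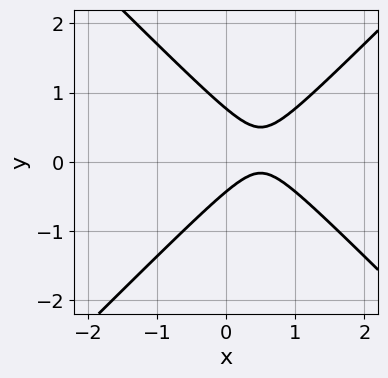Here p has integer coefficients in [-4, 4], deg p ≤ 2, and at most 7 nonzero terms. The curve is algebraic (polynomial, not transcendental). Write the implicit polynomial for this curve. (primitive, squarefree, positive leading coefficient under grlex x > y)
1. Degree: a generic line meets the curve in up to 2 points, so deg p = 2.
2. Checking where it meets the axes: it misses every integer gridline on the x-axis.
3. These observations pin down the coefficients.

3*x^2 - 3*y^2 - 3*x + y + 1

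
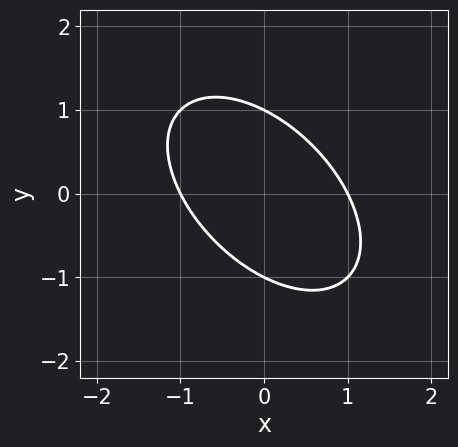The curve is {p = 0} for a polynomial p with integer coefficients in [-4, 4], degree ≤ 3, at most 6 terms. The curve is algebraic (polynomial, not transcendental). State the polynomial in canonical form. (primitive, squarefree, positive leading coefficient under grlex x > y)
deg p = 2. No degree-1 curve has this shape.
From the axis intercepts and sections: the y-axis gridline crossings are at y ∈ {-1, 1}; the x-axis gridline crossings are at x ∈ {-1, 1}.
Fitting integer coefficients to these (and the overall shape) gives p.

x^2 + x*y + y^2 - 1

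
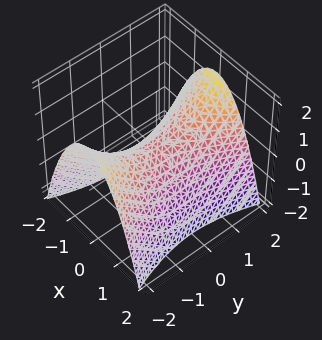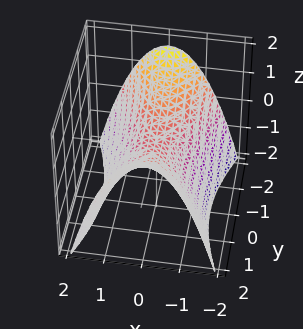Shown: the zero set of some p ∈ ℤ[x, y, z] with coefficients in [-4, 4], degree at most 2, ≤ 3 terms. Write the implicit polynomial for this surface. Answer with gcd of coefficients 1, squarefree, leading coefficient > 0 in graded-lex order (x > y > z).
3*x^2 - y^2 + 3*z

(a) The degree is 2 — a hyperbolic paraboloid; a quadric.
(b) Symmetries: the x ↦ −x reflection is a symmetry, so x appears only in even powers; the y ↦ −y reflection is a symmetry, so y appears only in even powers.
(c) Reading off the gridlines: one x-axis crossing is at x = 0; it crosses the y-axis at the gridline y = 0; one z-axis crossing is at z = 0.
(d) Matching integer coefficients to the picture gives p.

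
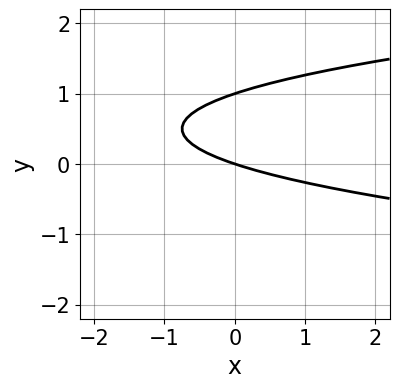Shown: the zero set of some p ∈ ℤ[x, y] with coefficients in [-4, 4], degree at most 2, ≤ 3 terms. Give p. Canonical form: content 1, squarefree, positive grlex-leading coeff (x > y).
3*y^2 - x - 3*y

Degree: no degree-1 curve has this shape, so deg p = 2.
Reading off the gridlines: among the integer gridlines, it crosses the y-axis at y ∈ {0, 1}; it meets the x-axis at x = 0 (among the integer gridlines).
These observations pin down the coefficients.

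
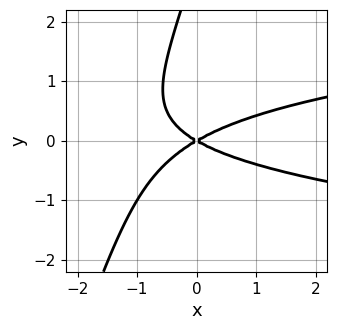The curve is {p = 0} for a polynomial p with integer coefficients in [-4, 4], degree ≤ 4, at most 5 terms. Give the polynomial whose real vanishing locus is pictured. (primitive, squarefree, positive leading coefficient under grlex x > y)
1. Degree: no degree-2 curve has this shape, so deg p = 3.
2. From the visible intercepts: it meets the x-axis at x = 0 (among the integer gridlines); it meets the y-axis at y = 0 (among the integer gridlines).
3. Together with the visible shape, these determine p as stated.

3*x*y^2 - y^3 - x^2 + 3*y^2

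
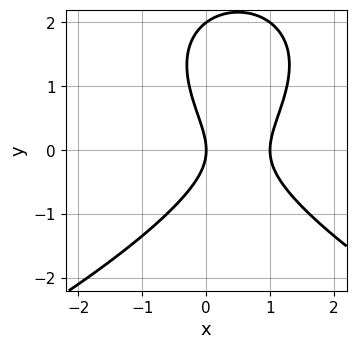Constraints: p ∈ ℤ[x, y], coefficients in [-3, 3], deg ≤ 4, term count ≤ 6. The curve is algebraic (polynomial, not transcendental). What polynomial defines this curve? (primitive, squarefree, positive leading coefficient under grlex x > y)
y^3 + 3*x^2 - 2*y^2 - 3*x

1. deg p = 3. No degree-2 curve has this shape.
2. From the axis intercepts and sections: the x-axis gridline crossings are at x ∈ {0, 1}; the y-axis gridline crossings are at y ∈ {0, 2}.
3. Together with the visible shape, these determine p as stated.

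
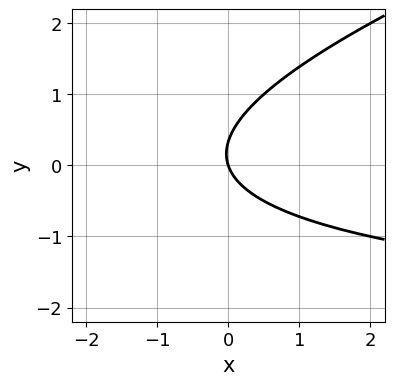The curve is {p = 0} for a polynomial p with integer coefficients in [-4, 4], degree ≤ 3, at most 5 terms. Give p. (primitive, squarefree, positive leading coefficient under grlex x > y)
x*y - 3*y^2 + 3*x + y

1. deg p = 2. A generic line meets the curve in up to 2 points.
2. Observable constraints: one y-axis crossing is at y = 0; it crosses the x-axis at the gridline x = 0.
3. These observations pin down the coefficients.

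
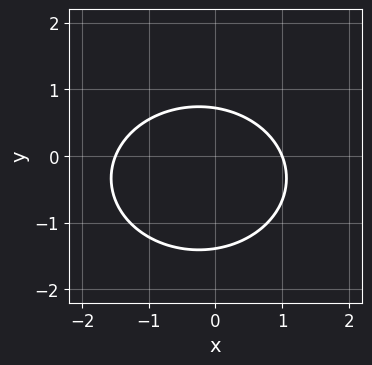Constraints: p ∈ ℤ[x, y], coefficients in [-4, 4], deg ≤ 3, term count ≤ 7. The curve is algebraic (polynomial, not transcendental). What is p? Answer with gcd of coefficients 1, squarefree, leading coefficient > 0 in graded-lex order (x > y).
1. The degree is 2 — the shape is more complex than any degree-1 curve.
2. From the visible intercepts: it crosses the x-axis at the gridline x = 1.
3. Solving for integer coefficients yields p as stated.

2*x^2 + 3*y^2 + x + 2*y - 3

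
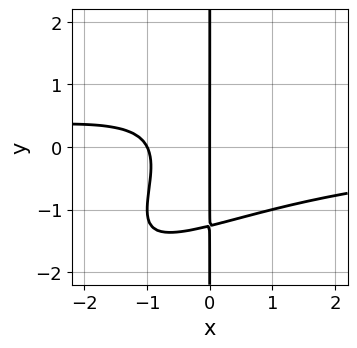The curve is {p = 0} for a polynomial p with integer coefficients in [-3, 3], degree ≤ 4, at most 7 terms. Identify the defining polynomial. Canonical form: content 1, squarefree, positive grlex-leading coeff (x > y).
First, degree: a generic line meets the curve in up to 4 points, so deg p = 4.
Then, from the axis intercepts and sections: among the integer gridlines, it crosses the x-axis at x ∈ {-1, 0}; every point of the y-axis in the box is on the curve.
Finally, fitting integer coefficients to these (and the overall shape) gives p.

x^3*y - 2*x^2*y^2 + x*y^3 + 2*x^2 + 2*x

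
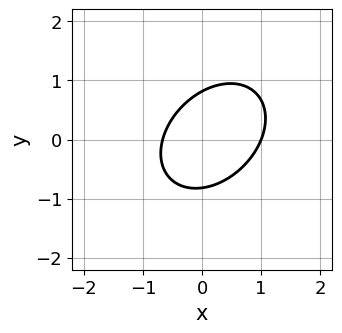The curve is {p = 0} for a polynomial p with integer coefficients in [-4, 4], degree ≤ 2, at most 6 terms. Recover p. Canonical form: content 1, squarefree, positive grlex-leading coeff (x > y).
3*x^2 - 2*x*y + 3*y^2 - x - 2

(a) Degree: the shape is more complex than any degree-1 curve, so deg p = 2.
(b) From the axis intercepts and sections: it crosses the x-axis at the gridline x = 1.
(c) Matching integer coefficients to the picture gives p.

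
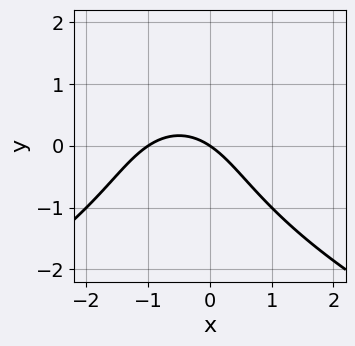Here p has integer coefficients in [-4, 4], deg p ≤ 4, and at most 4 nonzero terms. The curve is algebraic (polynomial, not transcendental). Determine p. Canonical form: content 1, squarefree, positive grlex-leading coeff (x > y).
Degree: no degree-2 curve has this shape, so deg p = 3.
Against the integer gridlines: among the integer gridlines, it crosses the x-axis at x ∈ {-1, 0}; it crosses the y-axis at the gridline y = 0.
Matching integer coefficients to the picture gives p.

y^3 + 2*x^2 + 2*x + 3*y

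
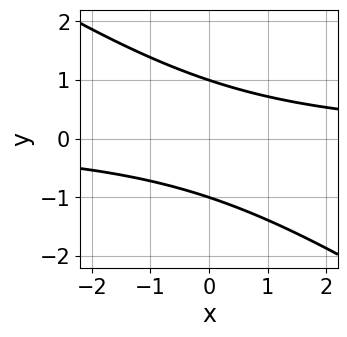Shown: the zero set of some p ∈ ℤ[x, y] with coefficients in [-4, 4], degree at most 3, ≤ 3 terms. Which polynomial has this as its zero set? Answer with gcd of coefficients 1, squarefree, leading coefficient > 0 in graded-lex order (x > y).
1. deg p = 2. A generic line meets the curve in up to 2 points.
2. From the axis intercepts and sections: the curve avoids every integer x-axis point in the box; the y-axis gridline crossings are at y ∈ {-1, 1}.
3. Solving for integer coefficients yields p as stated.

2*x*y + 3*y^2 - 3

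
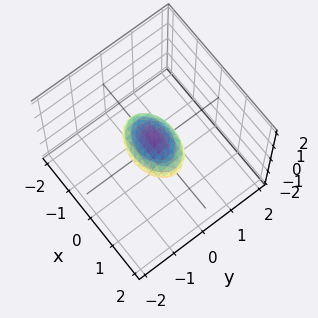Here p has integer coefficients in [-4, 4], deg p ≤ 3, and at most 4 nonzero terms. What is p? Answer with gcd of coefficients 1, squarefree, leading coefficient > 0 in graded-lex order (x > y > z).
x^2 + 2*y^2 + 3*z^2 - 1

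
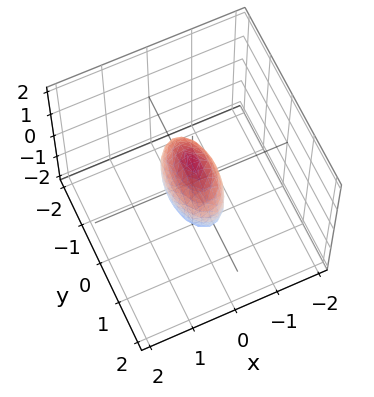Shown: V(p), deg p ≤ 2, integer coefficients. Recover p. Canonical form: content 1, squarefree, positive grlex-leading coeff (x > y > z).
1. deg p = 2. Bounded and convex; a quadric.
2. Symmetries: the x ↦ −x reflection is a symmetry, so x appears only in even powers; the z ↦ −z reflection is a symmetry, so z appears only in even powers; the y ↦ −y reflection is a symmetry, so y appears only in even powers.
3. Against the integer gridlines: the z-axis gridline crossings are at z ∈ {-1, 1}; among the integer gridlines, it crosses the y-axis at y ∈ {-1, 1}.
4. Assembling these constraints gives the stated polynomial.

3*x^2 + y^2 + z^2 - 1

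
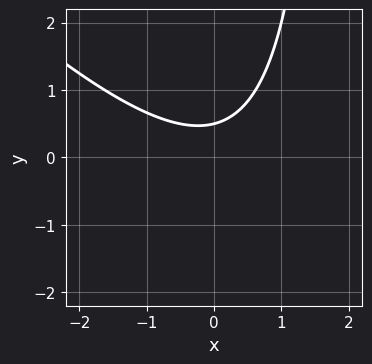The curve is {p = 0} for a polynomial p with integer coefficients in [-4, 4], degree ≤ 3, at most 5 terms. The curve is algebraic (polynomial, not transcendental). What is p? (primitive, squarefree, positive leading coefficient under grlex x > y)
x^2 + x*y - 2*y + 1

1. The degree is 2 — no degree-1 curve has this shape.
2. Checking where it meets the axes: it misses every integer gridline on the x-axis.
3. The integer polynomial consistent with all of this is the stated p.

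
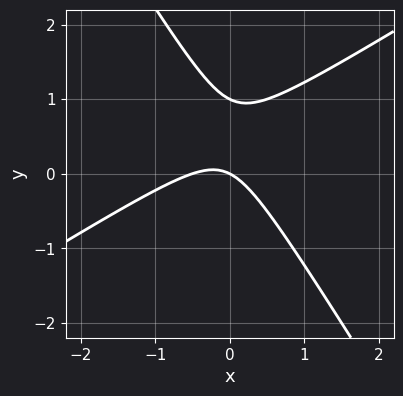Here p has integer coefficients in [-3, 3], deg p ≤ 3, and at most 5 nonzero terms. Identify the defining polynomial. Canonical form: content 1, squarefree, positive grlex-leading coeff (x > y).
(a) Degree: the shape is more complex than any degree-1 curve, so deg p = 2.
(b) From the visible intercepts: one x-axis crossing is at x = 0; among the integer gridlines, it crosses the y-axis at y ∈ {0, 1}.
(c) Fitting integer coefficients to these (and the overall shape) gives p.

2*x^2 - 2*x*y - 2*y^2 + x + 2*y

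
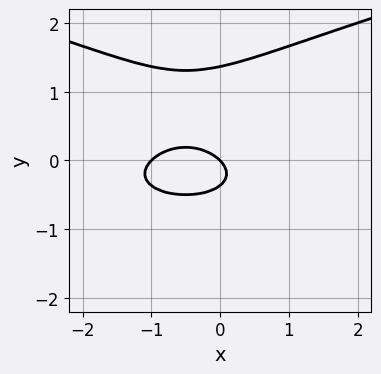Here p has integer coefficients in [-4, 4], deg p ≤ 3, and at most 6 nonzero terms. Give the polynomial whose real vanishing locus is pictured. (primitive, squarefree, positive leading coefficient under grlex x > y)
2*y^3 - x^2 - 2*y^2 - x - y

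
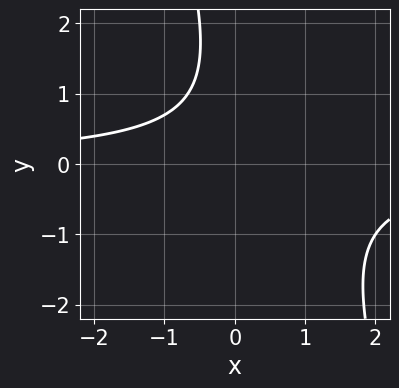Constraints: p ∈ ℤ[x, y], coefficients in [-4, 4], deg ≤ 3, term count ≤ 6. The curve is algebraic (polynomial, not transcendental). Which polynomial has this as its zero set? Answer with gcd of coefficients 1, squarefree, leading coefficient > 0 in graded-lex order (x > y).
(a) Degree: a generic line meets the curve in up to 2 points, so deg p = 2.
(b) Observable constraints: the curve avoids every integer y-axis point in the box; it misses every integer gridline on the x-axis.
(c) Putting this together gives p.

3*x*y + y^2 - 2*y + 3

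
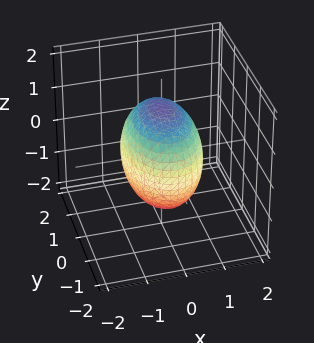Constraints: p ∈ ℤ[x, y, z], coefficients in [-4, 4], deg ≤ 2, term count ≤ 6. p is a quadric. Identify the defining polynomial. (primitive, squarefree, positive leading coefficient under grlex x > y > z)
1. The degree is 2 — a closed, bounded, convex surface; a quadric.
2. Symmetries: it's symmetric under x → −x, forcing even powers of x; the z ↦ −z reflection is a symmetry, so z appears only in even powers; it's symmetric under y → −y, forcing even powers of y.
3. Against the integer gridlines: the x-axis gridline crossings are at x ∈ {-1, 1}.
4. The integer polynomial consistent with all of this is the stated p.

2*x^2 + y^2 + z^2 - 2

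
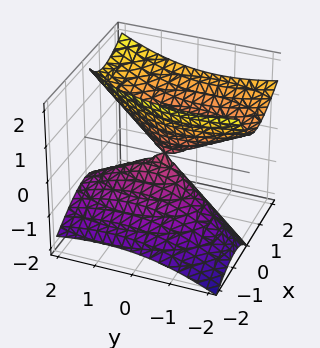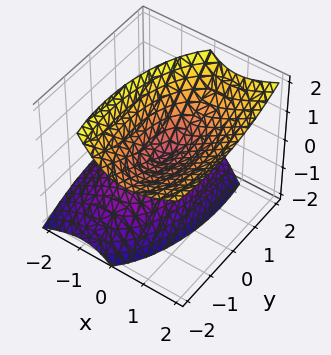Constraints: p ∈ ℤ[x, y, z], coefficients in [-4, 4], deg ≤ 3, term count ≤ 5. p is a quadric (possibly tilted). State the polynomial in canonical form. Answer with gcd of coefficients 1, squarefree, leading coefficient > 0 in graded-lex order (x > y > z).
(a) deg p = 2. No degree-1 surface has this shape.
(b) From the visible intercepts: one x-axis crossing is at x = 0; it meets the z-axis at z = 0 (among the integer gridlines); it crosses the y-axis at the gridline y = 0.
(c) Solving for integer coefficients yields p as stated.

3*x^2 - 3*x*z + y^2 + y*z - 2*z^2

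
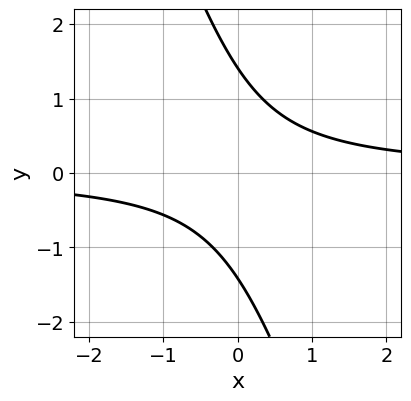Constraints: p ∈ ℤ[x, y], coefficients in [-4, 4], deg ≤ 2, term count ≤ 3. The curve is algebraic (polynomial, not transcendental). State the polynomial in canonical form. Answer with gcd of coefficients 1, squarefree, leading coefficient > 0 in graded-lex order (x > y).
First, deg p = 2. No degree-1 curve has this shape.
Next, against the integer gridlines: it misses every integer gridline on the x-axis.
Finally, assembling these constraints gives the stated polynomial.

3*x*y + y^2 - 2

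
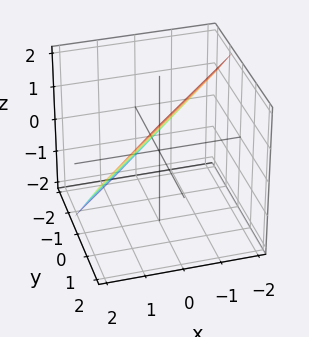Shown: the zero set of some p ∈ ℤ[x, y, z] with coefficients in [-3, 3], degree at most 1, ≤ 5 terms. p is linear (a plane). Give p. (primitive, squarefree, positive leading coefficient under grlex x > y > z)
3*x - 3*y + 3*z - 2

The degree is 1 — every cross-section is a straight line — this is a plane.
Solving for integer coefficients yields p as stated.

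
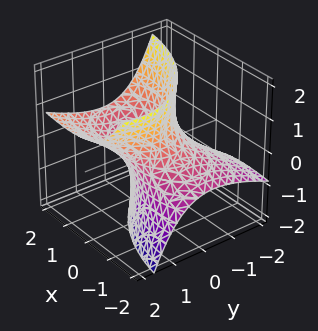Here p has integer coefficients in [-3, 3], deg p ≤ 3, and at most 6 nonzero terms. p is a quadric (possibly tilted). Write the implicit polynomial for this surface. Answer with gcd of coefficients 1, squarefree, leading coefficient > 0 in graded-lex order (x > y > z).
x^2 - 3*x*z + 2*y^2 - 3*y*z - z^2 - 2

Degree: the shape is more complex than any degree-1 surface, so deg p = 2.
From the axis intercepts and sections: no z-intercept at any integer in the box; among the integer gridlines, it crosses the y-axis at y ∈ {-1, 1}.
Putting this together gives p.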